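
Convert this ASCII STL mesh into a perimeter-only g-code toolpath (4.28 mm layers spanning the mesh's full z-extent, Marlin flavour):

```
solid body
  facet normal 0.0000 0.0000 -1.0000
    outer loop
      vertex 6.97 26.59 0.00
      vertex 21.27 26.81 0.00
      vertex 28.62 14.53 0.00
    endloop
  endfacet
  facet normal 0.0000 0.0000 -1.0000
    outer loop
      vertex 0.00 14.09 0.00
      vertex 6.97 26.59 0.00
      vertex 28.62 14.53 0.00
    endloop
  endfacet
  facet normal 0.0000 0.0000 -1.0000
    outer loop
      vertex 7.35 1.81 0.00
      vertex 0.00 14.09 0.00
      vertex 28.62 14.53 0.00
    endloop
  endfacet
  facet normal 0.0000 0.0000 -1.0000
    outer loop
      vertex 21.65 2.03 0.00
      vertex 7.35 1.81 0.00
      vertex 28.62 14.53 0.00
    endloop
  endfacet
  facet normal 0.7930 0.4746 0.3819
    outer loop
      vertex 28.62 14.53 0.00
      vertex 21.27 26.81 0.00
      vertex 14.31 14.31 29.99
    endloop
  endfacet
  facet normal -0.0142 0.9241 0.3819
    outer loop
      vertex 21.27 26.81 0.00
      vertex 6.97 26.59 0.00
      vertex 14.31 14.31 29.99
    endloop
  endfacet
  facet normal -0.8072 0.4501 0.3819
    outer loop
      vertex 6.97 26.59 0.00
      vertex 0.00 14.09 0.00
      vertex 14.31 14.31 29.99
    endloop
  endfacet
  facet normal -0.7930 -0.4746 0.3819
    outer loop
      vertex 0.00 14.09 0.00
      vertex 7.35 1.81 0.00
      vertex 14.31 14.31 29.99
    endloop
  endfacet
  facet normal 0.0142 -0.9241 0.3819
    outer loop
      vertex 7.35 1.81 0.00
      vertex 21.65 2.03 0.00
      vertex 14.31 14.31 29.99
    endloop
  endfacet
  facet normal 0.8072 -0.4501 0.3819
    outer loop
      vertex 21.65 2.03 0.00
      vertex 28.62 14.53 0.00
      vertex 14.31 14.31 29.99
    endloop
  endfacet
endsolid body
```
; perimeter-only toolpath
G21 ; units = mm
G90 ; absolute positioning
G28 ; home
; layer 1
G0 Z4.28
G0 X26.58 Y14.50
G1 X20.28 Y25.02
G1 X8.02 Y24.84
G1 X2.04 Y14.12
G1 X8.34 Y3.60
G1 X20.60 Y3.78
G1 X26.58 Y14.50
; layer 2
G0 Z8.57
G0 X24.53 Y14.47
G1 X19.28 Y23.24
G1 X9.07 Y23.08
G1 X4.09 Y14.15
G1 X9.34 Y5.38
G1 X19.55 Y5.54
G1 X24.53 Y14.47
; layer 3
G0 Z12.85
G0 X22.49 Y14.44
G1 X18.29 Y21.45
G1 X10.12 Y21.33
G1 X6.13 Y14.18
G1 X10.33 Y7.17
G1 X18.50 Y7.29
G1 X22.49 Y14.44
; layer 4
G0 Z17.14
G0 X20.44 Y14.40
G1 X17.29 Y19.67
G1 X11.16 Y19.57
G1 X8.18 Y14.22
G1 X11.33 Y8.95
G1 X17.46 Y9.05
G1 X20.44 Y14.40
; layer 5
G0 Z21.42
G0 X18.40 Y14.37
G1 X16.30 Y17.88
G1 X12.21 Y17.82
G1 X10.22 Y14.25
G1 X12.32 Y10.74
G1 X16.41 Y10.80
G1 X18.40 Y14.37
; layer 6
G0 Z25.71
G0 X16.35 Y14.34
G1 X15.30 Y16.10
G1 X13.26 Y16.06
G1 X12.27 Y14.28
G1 X13.32 Y12.52
G1 X15.36 Y12.56
G1 X16.35 Y14.34
M2 ; end

The solid is a regular 6-sided pyramid, base circumscribed radius ≈ 14.3 mm, apex at z ≈ 30 mm. Slicing at Δz = 4.28 mm — 7 equal slices spanning the solid's height, so layer i sits at z = i·h/7 — gives 6 non-empty perimeters. Each is a 6-segment closed polygon; G0 lifts to the layer z and rapids to the start vertex, then G1 traces the edges. The cross-section shrinks linearly with z (the slice at the apex is degenerate and omitted).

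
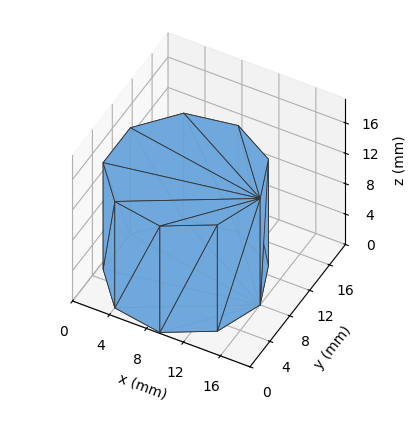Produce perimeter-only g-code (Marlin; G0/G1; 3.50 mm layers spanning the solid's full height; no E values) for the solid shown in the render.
Reading the render: the shape is a regular 9-sided prism (a cylinder approximated with 9 flat sides), circumscribed radius ≈ 8 mm, height ≈ 14 mm (dimensions read to the nearest mm from the axis ticks). For the g-code, the solid's height is divided into equal slices at the stated Δz and each level perimeter traced with G1 moves after a G0 lift.

; perimeter-only toolpath
G21 ; units = mm
G90 ; absolute positioning
G28 ; home
; layer 1
G0 Z3.50
G0 X16.00 Y8.00
G1 X14.13 Y13.14
G1 X9.39 Y15.88
G1 X4.00 Y14.93
G1 X0.48 Y10.74
G1 X0.48 Y5.26
G1 X4.00 Y1.07
G1 X9.39 Y0.12
G1 X14.13 Y2.86
G1 X16.00 Y8.00
; layer 2
G0 Z7.00
G0 X16.00 Y8.00
G1 X14.13 Y13.14
G1 X9.39 Y15.88
G1 X4.00 Y14.93
G1 X0.48 Y10.74
G1 X0.48 Y5.26
G1 X4.00 Y1.07
G1 X9.39 Y0.12
G1 X14.13 Y2.86
G1 X16.00 Y8.00
; layer 3
G0 Z10.50
G0 X16.00 Y8.00
G1 X14.13 Y13.14
G1 X9.39 Y15.88
G1 X4.00 Y14.93
G1 X0.48 Y10.74
G1 X0.48 Y5.26
G1 X4.00 Y1.07
G1 X9.39 Y0.12
G1 X14.13 Y2.86
G1 X16.00 Y8.00
; layer 4
G0 Z14.00
G0 X16.00 Y8.00
G1 X14.13 Y13.14
G1 X9.39 Y15.88
G1 X4.00 Y14.93
G1 X0.48 Y10.74
G1 X0.48 Y5.26
G1 X4.00 Y1.07
G1 X9.39 Y0.12
G1 X14.13 Y2.86
G1 X16.00 Y8.00
M2 ; end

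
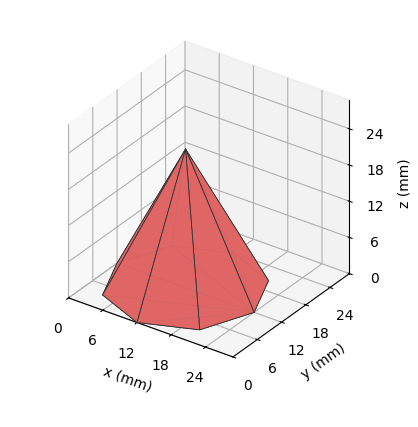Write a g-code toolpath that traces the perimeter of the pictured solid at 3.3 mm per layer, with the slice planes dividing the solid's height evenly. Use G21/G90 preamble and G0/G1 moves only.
Reading the render: the shape is a regular 8-sided pyramid, base circumscribed radius ≈ 12 mm, apex at z ≈ 23 mm (dimensions read to the nearest mm from the axis ticks). For the g-code, the solid's height is divided into equal slices at the stated Δz and each level perimeter traced with G1 moves after a G0 lift.

; perimeter-only toolpath
G21 ; units = mm
G90 ; absolute positioning
G28 ; home
; layer 1
G0 Z3.3
G0 X22.3 Y12.0
G1 X19.3 Y19.3
G1 X12.0 Y22.3
G1 X4.7 Y19.3
G1 X1.7 Y12.0
G1 X4.7 Y4.7
G1 X12.0 Y1.7
G1 X19.3 Y4.7
G1 X22.3 Y12.0
; layer 2
G0 Z6.6
G0 X20.6 Y12.0
G1 X18.1 Y18.1
G1 X12.0 Y20.6
G1 X5.9 Y18.1
G1 X3.4 Y12.0
G1 X5.9 Y5.9
G1 X12.0 Y3.4
G1 X18.1 Y5.9
G1 X20.6 Y12.0
; layer 3
G0 Z9.9
G0 X18.9 Y12.0
G1 X16.9 Y16.9
G1 X12.0 Y18.9
G1 X7.1 Y16.9
G1 X5.1 Y12.0
G1 X7.1 Y7.1
G1 X12.0 Y5.1
G1 X16.9 Y7.1
G1 X18.9 Y12.0
; layer 4
G0 Z13.1
G0 X17.1 Y12.0
G1 X15.6 Y15.6
G1 X12.0 Y17.1
G1 X8.4 Y15.6
G1 X6.9 Y12.0
G1 X8.4 Y8.4
G1 X12.0 Y6.9
G1 X15.6 Y8.4
G1 X17.1 Y12.0
; layer 5
G0 Z16.4
G0 X15.4 Y12.0
G1 X14.4 Y14.4
G1 X12.0 Y15.4
G1 X9.6 Y14.4
G1 X8.6 Y12.0
G1 X9.6 Y9.6
G1 X12.0 Y8.6
G1 X14.4 Y9.6
G1 X15.4 Y12.0
; layer 6
G0 Z19.7
G0 X13.7 Y12.0
G1 X13.2 Y13.2
G1 X12.0 Y13.7
G1 X10.8 Y13.2
G1 X10.3 Y12.0
G1 X10.8 Y10.8
G1 X12.0 Y10.3
G1 X13.2 Y10.8
G1 X13.7 Y12.0
M2 ; end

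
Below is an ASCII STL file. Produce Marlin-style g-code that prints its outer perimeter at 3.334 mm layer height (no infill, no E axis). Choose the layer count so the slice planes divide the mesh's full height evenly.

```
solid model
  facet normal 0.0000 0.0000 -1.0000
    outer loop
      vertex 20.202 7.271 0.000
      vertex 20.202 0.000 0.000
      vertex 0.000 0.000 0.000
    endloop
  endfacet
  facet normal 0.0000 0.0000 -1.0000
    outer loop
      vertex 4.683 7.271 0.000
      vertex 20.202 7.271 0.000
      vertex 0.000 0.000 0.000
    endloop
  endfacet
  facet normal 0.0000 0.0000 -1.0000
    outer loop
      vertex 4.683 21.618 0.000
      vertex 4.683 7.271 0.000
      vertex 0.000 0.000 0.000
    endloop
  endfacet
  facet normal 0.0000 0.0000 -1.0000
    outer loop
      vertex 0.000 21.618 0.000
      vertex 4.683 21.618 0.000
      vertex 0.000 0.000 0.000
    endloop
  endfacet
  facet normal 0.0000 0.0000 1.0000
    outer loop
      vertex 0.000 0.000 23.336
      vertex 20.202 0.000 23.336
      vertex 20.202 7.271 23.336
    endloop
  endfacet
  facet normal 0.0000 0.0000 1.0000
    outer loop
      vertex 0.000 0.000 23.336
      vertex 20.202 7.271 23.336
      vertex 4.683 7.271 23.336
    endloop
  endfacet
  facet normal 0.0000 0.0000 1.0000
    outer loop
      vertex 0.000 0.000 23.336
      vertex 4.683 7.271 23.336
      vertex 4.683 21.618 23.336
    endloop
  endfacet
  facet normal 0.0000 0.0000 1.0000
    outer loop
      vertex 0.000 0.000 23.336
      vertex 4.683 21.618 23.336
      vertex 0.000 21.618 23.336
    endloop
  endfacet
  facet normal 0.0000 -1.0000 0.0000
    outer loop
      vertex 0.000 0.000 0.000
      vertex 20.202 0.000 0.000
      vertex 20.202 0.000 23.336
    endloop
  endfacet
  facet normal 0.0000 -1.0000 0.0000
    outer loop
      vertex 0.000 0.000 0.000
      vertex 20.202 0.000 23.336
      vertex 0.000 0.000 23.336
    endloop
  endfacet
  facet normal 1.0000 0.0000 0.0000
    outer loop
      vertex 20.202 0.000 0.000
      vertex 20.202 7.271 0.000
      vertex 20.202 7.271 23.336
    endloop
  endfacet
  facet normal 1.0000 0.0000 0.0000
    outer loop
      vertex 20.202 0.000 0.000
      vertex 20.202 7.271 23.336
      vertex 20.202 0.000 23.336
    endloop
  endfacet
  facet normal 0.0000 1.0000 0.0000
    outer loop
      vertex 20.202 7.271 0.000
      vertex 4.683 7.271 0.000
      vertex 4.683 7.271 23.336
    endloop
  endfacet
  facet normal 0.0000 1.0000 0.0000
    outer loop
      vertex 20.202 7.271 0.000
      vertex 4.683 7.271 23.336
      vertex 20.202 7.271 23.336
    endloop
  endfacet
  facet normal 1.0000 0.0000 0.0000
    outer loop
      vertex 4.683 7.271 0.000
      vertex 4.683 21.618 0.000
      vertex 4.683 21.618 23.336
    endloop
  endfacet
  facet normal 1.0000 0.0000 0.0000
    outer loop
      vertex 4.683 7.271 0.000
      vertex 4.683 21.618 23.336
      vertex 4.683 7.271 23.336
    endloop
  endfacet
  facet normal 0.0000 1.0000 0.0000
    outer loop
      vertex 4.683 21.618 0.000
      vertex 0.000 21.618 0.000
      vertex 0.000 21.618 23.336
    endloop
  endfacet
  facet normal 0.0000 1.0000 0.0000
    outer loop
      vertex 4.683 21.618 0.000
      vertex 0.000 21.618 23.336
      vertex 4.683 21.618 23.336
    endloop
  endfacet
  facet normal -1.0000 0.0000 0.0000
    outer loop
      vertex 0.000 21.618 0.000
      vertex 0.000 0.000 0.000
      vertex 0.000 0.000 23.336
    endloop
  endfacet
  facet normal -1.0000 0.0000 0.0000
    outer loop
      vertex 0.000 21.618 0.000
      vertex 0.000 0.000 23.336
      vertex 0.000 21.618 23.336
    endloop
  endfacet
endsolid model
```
; perimeter-only toolpath
G21 ; units = mm
G90 ; absolute positioning
G28 ; home
; layer 1
G0 Z3.334
G0 X0.000 Y0.000
G1 X20.202 Y0.000
G1 X20.202 Y7.271
G1 X4.683 Y7.271
G1 X4.683 Y21.618
G1 X0.000 Y21.618
G1 X0.000 Y0.000
; layer 2
G0 Z6.667
G0 X0.000 Y0.000
G1 X20.202 Y0.000
G1 X20.202 Y7.271
G1 X4.683 Y7.271
G1 X4.683 Y21.618
G1 X0.000 Y21.618
G1 X0.000 Y0.000
; layer 3
G0 Z10.001
G0 X0.000 Y0.000
G1 X20.202 Y0.000
G1 X20.202 Y7.271
G1 X4.683 Y7.271
G1 X4.683 Y21.618
G1 X0.000 Y21.618
G1 X0.000 Y0.000
; layer 4
G0 Z13.335
G0 X0.000 Y0.000
G1 X20.202 Y0.000
G1 X20.202 Y7.271
G1 X4.683 Y7.271
G1 X4.683 Y21.618
G1 X0.000 Y21.618
G1 X0.000 Y0.000
; layer 5
G0 Z16.669
G0 X0.000 Y0.000
G1 X20.202 Y0.000
G1 X20.202 Y7.271
G1 X4.683 Y7.271
G1 X4.683 Y21.618
G1 X0.000 Y21.618
G1 X0.000 Y0.000
; layer 6
G0 Z20.002
G0 X0.000 Y0.000
G1 X20.202 Y0.000
G1 X20.202 Y7.271
G1 X4.683 Y7.271
G1 X4.683 Y21.618
G1 X0.000 Y21.618
G1 X0.000 Y0.000
; layer 7
G0 Z23.336
G0 X0.000 Y0.000
G1 X20.202 Y0.000
G1 X20.202 Y7.271
G1 X4.683 Y7.271
G1 X4.683 Y21.618
G1 X0.000 Y21.618
G1 X0.000 Y0.000
M2 ; end

The solid is an L-shaped prism: outer 20.2 × 21.6 mm, arm thicknesses ≈ 7.27 mm (horizontal) and 4.68 mm (vertical), extruded 23.3 mm in z. Slicing at Δz = 3.334 mm — 7 equal slices spanning the solid's height, so layer i sits at z = i·h/7 — gives 7 non-empty perimeters. Each is a 6-segment closed polygon; G0 lifts to the layer z and rapids to the start vertex, then G1 traces the edges.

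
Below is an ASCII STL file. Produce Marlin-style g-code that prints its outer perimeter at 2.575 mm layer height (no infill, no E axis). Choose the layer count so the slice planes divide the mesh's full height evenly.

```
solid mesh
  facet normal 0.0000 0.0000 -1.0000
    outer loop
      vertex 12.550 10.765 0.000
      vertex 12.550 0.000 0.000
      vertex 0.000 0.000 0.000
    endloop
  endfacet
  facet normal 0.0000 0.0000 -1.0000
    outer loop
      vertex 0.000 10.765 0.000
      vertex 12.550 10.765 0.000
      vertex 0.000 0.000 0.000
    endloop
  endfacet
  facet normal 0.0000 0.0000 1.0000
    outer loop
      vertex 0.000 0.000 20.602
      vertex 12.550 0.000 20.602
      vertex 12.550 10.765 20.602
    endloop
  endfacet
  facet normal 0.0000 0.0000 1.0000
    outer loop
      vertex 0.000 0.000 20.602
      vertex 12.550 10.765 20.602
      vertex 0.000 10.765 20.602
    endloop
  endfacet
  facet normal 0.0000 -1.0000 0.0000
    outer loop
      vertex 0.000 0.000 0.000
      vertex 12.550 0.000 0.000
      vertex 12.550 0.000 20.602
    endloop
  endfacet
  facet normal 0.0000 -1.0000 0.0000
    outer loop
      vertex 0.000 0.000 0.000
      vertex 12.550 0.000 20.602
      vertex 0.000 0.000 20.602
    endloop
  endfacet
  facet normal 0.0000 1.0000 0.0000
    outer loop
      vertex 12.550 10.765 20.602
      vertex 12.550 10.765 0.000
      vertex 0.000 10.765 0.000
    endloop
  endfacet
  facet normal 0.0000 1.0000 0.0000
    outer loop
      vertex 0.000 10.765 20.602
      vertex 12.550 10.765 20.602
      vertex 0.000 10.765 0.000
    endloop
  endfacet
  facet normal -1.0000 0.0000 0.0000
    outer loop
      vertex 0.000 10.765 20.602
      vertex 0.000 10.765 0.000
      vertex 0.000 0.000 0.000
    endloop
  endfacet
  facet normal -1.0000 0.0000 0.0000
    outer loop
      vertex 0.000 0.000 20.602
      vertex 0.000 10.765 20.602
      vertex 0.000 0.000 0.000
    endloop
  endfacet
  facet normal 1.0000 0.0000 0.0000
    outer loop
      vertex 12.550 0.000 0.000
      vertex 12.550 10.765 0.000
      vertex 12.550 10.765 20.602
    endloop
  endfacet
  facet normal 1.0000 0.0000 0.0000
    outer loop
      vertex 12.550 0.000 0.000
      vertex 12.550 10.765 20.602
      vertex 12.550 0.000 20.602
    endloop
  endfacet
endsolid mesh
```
; perimeter-only toolpath
G21 ; units = mm
G90 ; absolute positioning
G28 ; home
; layer 1
G0 Z2.575
G0 X0.000 Y0.000
G1 X12.550 Y0.000
G1 X12.550 Y10.765
G1 X0.000 Y10.765
G1 X0.000 Y0.000
; layer 2
G0 Z5.151
G0 X0.000 Y0.000
G1 X12.550 Y0.000
G1 X12.550 Y10.765
G1 X0.000 Y10.765
G1 X0.000 Y0.000
; layer 3
G0 Z7.726
G0 X0.000 Y0.000
G1 X12.550 Y0.000
G1 X12.550 Y10.765
G1 X0.000 Y10.765
G1 X0.000 Y0.000
; layer 4
G0 Z10.301
G0 X0.000 Y0.000
G1 X12.550 Y0.000
G1 X12.550 Y10.765
G1 X0.000 Y10.765
G1 X0.000 Y0.000
; layer 5
G0 Z12.876
G0 X0.000 Y0.000
G1 X12.550 Y0.000
G1 X12.550 Y10.765
G1 X0.000 Y10.765
G1 X0.000 Y0.000
; layer 6
G0 Z15.451
G0 X0.000 Y0.000
G1 X12.550 Y0.000
G1 X12.550 Y10.765
G1 X0.000 Y10.765
G1 X0.000 Y0.000
; layer 7
G0 Z18.027
G0 X0.000 Y0.000
G1 X12.550 Y0.000
G1 X12.550 Y10.765
G1 X0.000 Y10.765
G1 X0.000 Y0.000
; layer 8
G0 Z20.602
G0 X0.000 Y0.000
G1 X12.550 Y0.000
G1 X12.550 Y10.765
G1 X0.000 Y10.765
G1 X0.000 Y0.000
M2 ; end

The solid is a rectangular box, roughly 12.6 × 10.8 mm footprint and 20.6 mm tall. Slicing at Δz = 2.575 mm — 8 equal slices spanning the solid's height, so layer i sits at z = i·h/8 — gives 8 non-empty perimeters. Each is a 4-segment closed polygon; G0 lifts to the layer z and rapids to the start vertex, then G1 traces the edges.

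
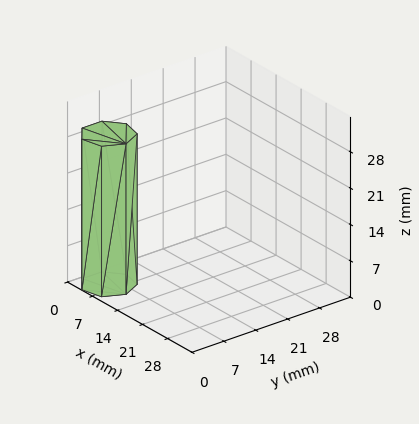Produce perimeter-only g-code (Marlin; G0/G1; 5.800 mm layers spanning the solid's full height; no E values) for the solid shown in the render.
Reading the render: the shape is a regular 7-sided prism (a cylinder approximated with 7 flat sides), circumscribed radius ≈ 5 mm, height ≈ 29 mm (dimensions read to the nearest mm from the axis ticks). For the g-code, the solid's height is divided into equal slices at the stated Δz and each level perimeter traced with G1 moves after a G0 lift.

; perimeter-only toolpath
G21 ; units = mm
G90 ; absolute positioning
G28 ; home
; layer 1
G0 Z5.800
G0 X10.000 Y5.000
G1 X8.117 Y8.909
G1 X3.887 Y9.875
G1 X0.495 Y7.169
G1 X0.495 Y2.831
G1 X3.887 Y0.125
G1 X8.117 Y1.091
G1 X10.000 Y5.000
; layer 2
G0 Z11.600
G0 X10.000 Y5.000
G1 X8.117 Y8.909
G1 X3.887 Y9.875
G1 X0.495 Y7.169
G1 X0.495 Y2.831
G1 X3.887 Y0.125
G1 X8.117 Y1.091
G1 X10.000 Y5.000
; layer 3
G0 Z17.400
G0 X10.000 Y5.000
G1 X8.117 Y8.909
G1 X3.887 Y9.875
G1 X0.495 Y7.169
G1 X0.495 Y2.831
G1 X3.887 Y0.125
G1 X8.117 Y1.091
G1 X10.000 Y5.000
; layer 4
G0 Z23.200
G0 X10.000 Y5.000
G1 X8.117 Y8.909
G1 X3.887 Y9.875
G1 X0.495 Y7.169
G1 X0.495 Y2.831
G1 X3.887 Y0.125
G1 X8.117 Y1.091
G1 X10.000 Y5.000
; layer 5
G0 Z29.000
G0 X10.000 Y5.000
G1 X8.117 Y8.909
G1 X3.887 Y9.875
G1 X0.495 Y7.169
G1 X0.495 Y2.831
G1 X3.887 Y0.125
G1 X8.117 Y1.091
G1 X10.000 Y5.000
M2 ; end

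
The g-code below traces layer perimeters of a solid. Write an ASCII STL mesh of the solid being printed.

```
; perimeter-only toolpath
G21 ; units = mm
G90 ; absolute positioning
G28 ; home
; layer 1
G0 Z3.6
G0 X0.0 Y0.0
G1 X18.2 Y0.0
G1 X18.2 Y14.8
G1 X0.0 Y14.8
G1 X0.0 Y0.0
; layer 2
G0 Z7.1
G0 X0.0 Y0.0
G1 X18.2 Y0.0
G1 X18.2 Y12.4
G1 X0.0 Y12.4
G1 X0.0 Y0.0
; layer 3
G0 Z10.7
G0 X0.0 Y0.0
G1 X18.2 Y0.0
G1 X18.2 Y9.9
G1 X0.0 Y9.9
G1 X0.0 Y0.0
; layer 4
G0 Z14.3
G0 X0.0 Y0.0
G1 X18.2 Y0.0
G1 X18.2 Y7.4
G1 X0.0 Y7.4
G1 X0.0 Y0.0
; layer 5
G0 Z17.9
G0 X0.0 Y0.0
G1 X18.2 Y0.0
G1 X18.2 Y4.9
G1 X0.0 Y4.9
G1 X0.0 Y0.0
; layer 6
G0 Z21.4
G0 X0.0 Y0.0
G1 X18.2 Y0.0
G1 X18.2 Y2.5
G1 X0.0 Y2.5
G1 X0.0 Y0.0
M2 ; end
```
solid part
  facet normal 0.0000 0.0000 -1.0000
    outer loop
      vertex 18.2 17.3 0.0
      vertex 18.2 0.0 0.0
      vertex 0.0 0.0 0.0
    endloop
  endfacet
  facet normal 0.0000 0.0000 -1.0000
    outer loop
      vertex 0.0 17.3 0.0
      vertex 18.2 17.3 0.0
      vertex 0.0 0.0 0.0
    endloop
  endfacet
  facet normal 0.0000 -1.0000 0.0000
    outer loop
      vertex 0.0 0.0 0.0
      vertex 18.2 0.0 0.0
      vertex 18.2 0.0 25.0
    endloop
  endfacet
  facet normal 0.0000 -1.0000 0.0000
    outer loop
      vertex 0.0 0.0 0.0
      vertex 18.2 0.0 25.0
      vertex 0.0 0.0 25.0
    endloop
  endfacet
  facet normal 0.0000 0.8223 0.5690
    outer loop
      vertex 0.0 0.0 25.0
      vertex 18.2 0.0 25.0
      vertex 18.2 17.3 0.0
    endloop
  endfacet
  facet normal 0.0000 0.8223 0.5690
    outer loop
      vertex 0.0 0.0 25.0
      vertex 18.2 17.3 0.0
      vertex 0.0 17.3 0.0
    endloop
  endfacet
  facet normal -1.0000 0.0000 0.0000
    outer loop
      vertex 0.0 0.0 25.0
      vertex 0.0 17.3 0.0
      vertex 0.0 0.0 0.0
    endloop
  endfacet
  facet normal 1.0000 0.0000 0.0000
    outer loop
      vertex 18.2 0.0 0.0
      vertex 18.2 17.3 0.0
      vertex 18.2 0.0 25.0
    endloop
  endfacet
endsolid part

The G0 Z moves step by Δz≈3.6 mm. The G1 loops shrink linearly with z, so the solid tapers from its base footprint up to z≈25. Closing with a flat bottom cap and the tapered top and triangulating gives 8 facets — a wedge (ramp): 18.2 × 17.3 mm base, rising to 25 mm along the y=0 edge and sloping linearly to z=0 at y=17.3.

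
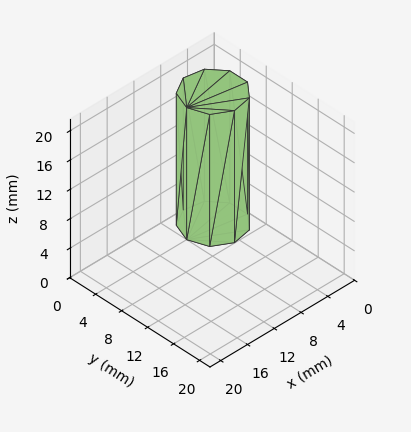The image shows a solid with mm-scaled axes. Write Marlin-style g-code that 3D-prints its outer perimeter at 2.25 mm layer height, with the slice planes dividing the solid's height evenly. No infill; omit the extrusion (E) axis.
Reading the render: the shape is a regular 9-sided prism (a cylinder approximated with 9 flat sides), circumscribed radius ≈ 4 mm, height ≈ 18 mm (dimensions read to the nearest mm from the axis ticks). For the g-code, the solid's height is divided into equal slices at the stated Δz and each level perimeter traced with G1 moves after a G0 lift.

; perimeter-only toolpath
G21 ; units = mm
G90 ; absolute positioning
G28 ; home
; layer 1
G0 Z2.25
G0 X8.00 Y4.00
G1 X7.06 Y6.57
G1 X4.69 Y7.94
G1 X2.00 Y7.46
G1 X0.24 Y5.37
G1 X0.24 Y2.63
G1 X2.00 Y0.54
G1 X4.69 Y0.06
G1 X7.06 Y1.43
G1 X8.00 Y4.00
; layer 2
G0 Z4.50
G0 X8.00 Y4.00
G1 X7.06 Y6.57
G1 X4.69 Y7.94
G1 X2.00 Y7.46
G1 X0.24 Y5.37
G1 X0.24 Y2.63
G1 X2.00 Y0.54
G1 X4.69 Y0.06
G1 X7.06 Y1.43
G1 X8.00 Y4.00
; layer 3
G0 Z6.75
G0 X8.00 Y4.00
G1 X7.06 Y6.57
G1 X4.69 Y7.94
G1 X2.00 Y7.46
G1 X0.24 Y5.37
G1 X0.24 Y2.63
G1 X2.00 Y0.54
G1 X4.69 Y0.06
G1 X7.06 Y1.43
G1 X8.00 Y4.00
; layer 4
G0 Z9.00
G0 X8.00 Y4.00
G1 X7.06 Y6.57
G1 X4.69 Y7.94
G1 X2.00 Y7.46
G1 X0.24 Y5.37
G1 X0.24 Y2.63
G1 X2.00 Y0.54
G1 X4.69 Y0.06
G1 X7.06 Y1.43
G1 X8.00 Y4.00
; layer 5
G0 Z11.25
G0 X8.00 Y4.00
G1 X7.06 Y6.57
G1 X4.69 Y7.94
G1 X2.00 Y7.46
G1 X0.24 Y5.37
G1 X0.24 Y2.63
G1 X2.00 Y0.54
G1 X4.69 Y0.06
G1 X7.06 Y1.43
G1 X8.00 Y4.00
; layer 6
G0 Z13.50
G0 X8.00 Y4.00
G1 X7.06 Y6.57
G1 X4.69 Y7.94
G1 X2.00 Y7.46
G1 X0.24 Y5.37
G1 X0.24 Y2.63
G1 X2.00 Y0.54
G1 X4.69 Y0.06
G1 X7.06 Y1.43
G1 X8.00 Y4.00
; layer 7
G0 Z15.75
G0 X8.00 Y4.00
G1 X7.06 Y6.57
G1 X4.69 Y7.94
G1 X2.00 Y7.46
G1 X0.24 Y5.37
G1 X0.24 Y2.63
G1 X2.00 Y0.54
G1 X4.69 Y0.06
G1 X7.06 Y1.43
G1 X8.00 Y4.00
; layer 8
G0 Z18.00
G0 X8.00 Y4.00
G1 X7.06 Y6.57
G1 X4.69 Y7.94
G1 X2.00 Y7.46
G1 X0.24 Y5.37
G1 X0.24 Y2.63
G1 X2.00 Y0.54
G1 X4.69 Y0.06
G1 X7.06 Y1.43
G1 X8.00 Y4.00
M2 ; end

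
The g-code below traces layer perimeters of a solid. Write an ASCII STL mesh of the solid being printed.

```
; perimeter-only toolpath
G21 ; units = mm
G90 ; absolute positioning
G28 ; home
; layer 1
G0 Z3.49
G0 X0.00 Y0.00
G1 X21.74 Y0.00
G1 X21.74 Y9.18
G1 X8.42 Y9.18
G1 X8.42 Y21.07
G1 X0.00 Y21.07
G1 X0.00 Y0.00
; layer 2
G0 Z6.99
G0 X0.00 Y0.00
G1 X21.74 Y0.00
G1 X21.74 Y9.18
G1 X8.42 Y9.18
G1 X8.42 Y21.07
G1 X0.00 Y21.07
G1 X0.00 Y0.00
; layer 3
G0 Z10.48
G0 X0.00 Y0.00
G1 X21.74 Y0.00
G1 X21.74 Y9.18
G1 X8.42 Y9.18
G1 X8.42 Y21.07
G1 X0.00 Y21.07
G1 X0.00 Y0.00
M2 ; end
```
solid part
  facet normal 0.0000 0.0000 -1.0000
    outer loop
      vertex 21.74 9.18 0.00
      vertex 21.74 0.00 0.00
      vertex 0.00 0.00 0.00
    endloop
  endfacet
  facet normal 0.0000 0.0000 -1.0000
    outer loop
      vertex 8.42 9.18 0.00
      vertex 21.74 9.18 0.00
      vertex 0.00 0.00 0.00
    endloop
  endfacet
  facet normal 0.0000 0.0000 -1.0000
    outer loop
      vertex 8.42 21.07 0.00
      vertex 8.42 9.18 0.00
      vertex 0.00 0.00 0.00
    endloop
  endfacet
  facet normal 0.0000 0.0000 -1.0000
    outer loop
      vertex 0.00 21.07 0.00
      vertex 8.42 21.07 0.00
      vertex 0.00 0.00 0.00
    endloop
  endfacet
  facet normal 0.0000 0.0000 1.0000
    outer loop
      vertex 0.00 0.00 10.48
      vertex 21.74 0.00 10.48
      vertex 21.74 9.18 10.48
    endloop
  endfacet
  facet normal 0.0000 0.0000 1.0000
    outer loop
      vertex 0.00 0.00 10.48
      vertex 21.74 9.18 10.48
      vertex 8.42 9.18 10.48
    endloop
  endfacet
  facet normal 0.0000 0.0000 1.0000
    outer loop
      vertex 0.00 0.00 10.48
      vertex 8.42 9.18 10.48
      vertex 8.42 21.07 10.48
    endloop
  endfacet
  facet normal 0.0000 0.0000 1.0000
    outer loop
      vertex 0.00 0.00 10.48
      vertex 8.42 21.07 10.48
      vertex 0.00 21.07 10.48
    endloop
  endfacet
  facet normal 0.0000 -1.0000 0.0000
    outer loop
      vertex 0.00 0.00 0.00
      vertex 21.74 0.00 0.00
      vertex 21.74 0.00 10.48
    endloop
  endfacet
  facet normal 0.0000 -1.0000 0.0000
    outer loop
      vertex 0.00 0.00 0.00
      vertex 21.74 0.00 10.48
      vertex 0.00 0.00 10.48
    endloop
  endfacet
  facet normal 1.0000 0.0000 0.0000
    outer loop
      vertex 21.74 0.00 0.00
      vertex 21.74 9.18 0.00
      vertex 21.74 9.18 10.48
    endloop
  endfacet
  facet normal 1.0000 0.0000 0.0000
    outer loop
      vertex 21.74 0.00 0.00
      vertex 21.74 9.18 10.48
      vertex 21.74 0.00 10.48
    endloop
  endfacet
  facet normal 0.0000 1.0000 0.0000
    outer loop
      vertex 21.74 9.18 0.00
      vertex 8.42 9.18 0.00
      vertex 8.42 9.18 10.48
    endloop
  endfacet
  facet normal 0.0000 1.0000 0.0000
    outer loop
      vertex 21.74 9.18 0.00
      vertex 8.42 9.18 10.48
      vertex 21.74 9.18 10.48
    endloop
  endfacet
  facet normal 1.0000 0.0000 0.0000
    outer loop
      vertex 8.42 9.18 0.00
      vertex 8.42 21.07 0.00
      vertex 8.42 21.07 10.48
    endloop
  endfacet
  facet normal 1.0000 0.0000 0.0000
    outer loop
      vertex 8.42 9.18 0.00
      vertex 8.42 21.07 10.48
      vertex 8.42 9.18 10.48
    endloop
  endfacet
  facet normal 0.0000 1.0000 0.0000
    outer loop
      vertex 8.42 21.07 0.00
      vertex 0.00 21.07 0.00
      vertex 0.00 21.07 10.48
    endloop
  endfacet
  facet normal 0.0000 1.0000 0.0000
    outer loop
      vertex 8.42 21.07 0.00
      vertex 0.00 21.07 10.48
      vertex 8.42 21.07 10.48
    endloop
  endfacet
  facet normal -1.0000 0.0000 0.0000
    outer loop
      vertex 0.00 21.07 0.00
      vertex 0.00 0.00 0.00
      vertex 0.00 0.00 10.48
    endloop
  endfacet
  facet normal -1.0000 0.0000 0.0000
    outer loop
      vertex 0.00 21.07 0.00
      vertex 0.00 0.00 10.48
      vertex 0.00 21.07 10.48
    endloop
  endfacet
endsolid part

The G0 Z moves step by Δz≈3.49 mm. Every layer's G1 loop is the same polygon, so the solid is a straight extrusion of it from z=0 to z≈10.5. Closing with flat bottom and top caps and triangulating gives 20 facets — an L-shaped prism: outer 21.7 × 21.1 mm, arm thicknesses ≈ 9.18 mm (horizontal) and 8.42 mm (vertical), extruded 10.5 mm in z.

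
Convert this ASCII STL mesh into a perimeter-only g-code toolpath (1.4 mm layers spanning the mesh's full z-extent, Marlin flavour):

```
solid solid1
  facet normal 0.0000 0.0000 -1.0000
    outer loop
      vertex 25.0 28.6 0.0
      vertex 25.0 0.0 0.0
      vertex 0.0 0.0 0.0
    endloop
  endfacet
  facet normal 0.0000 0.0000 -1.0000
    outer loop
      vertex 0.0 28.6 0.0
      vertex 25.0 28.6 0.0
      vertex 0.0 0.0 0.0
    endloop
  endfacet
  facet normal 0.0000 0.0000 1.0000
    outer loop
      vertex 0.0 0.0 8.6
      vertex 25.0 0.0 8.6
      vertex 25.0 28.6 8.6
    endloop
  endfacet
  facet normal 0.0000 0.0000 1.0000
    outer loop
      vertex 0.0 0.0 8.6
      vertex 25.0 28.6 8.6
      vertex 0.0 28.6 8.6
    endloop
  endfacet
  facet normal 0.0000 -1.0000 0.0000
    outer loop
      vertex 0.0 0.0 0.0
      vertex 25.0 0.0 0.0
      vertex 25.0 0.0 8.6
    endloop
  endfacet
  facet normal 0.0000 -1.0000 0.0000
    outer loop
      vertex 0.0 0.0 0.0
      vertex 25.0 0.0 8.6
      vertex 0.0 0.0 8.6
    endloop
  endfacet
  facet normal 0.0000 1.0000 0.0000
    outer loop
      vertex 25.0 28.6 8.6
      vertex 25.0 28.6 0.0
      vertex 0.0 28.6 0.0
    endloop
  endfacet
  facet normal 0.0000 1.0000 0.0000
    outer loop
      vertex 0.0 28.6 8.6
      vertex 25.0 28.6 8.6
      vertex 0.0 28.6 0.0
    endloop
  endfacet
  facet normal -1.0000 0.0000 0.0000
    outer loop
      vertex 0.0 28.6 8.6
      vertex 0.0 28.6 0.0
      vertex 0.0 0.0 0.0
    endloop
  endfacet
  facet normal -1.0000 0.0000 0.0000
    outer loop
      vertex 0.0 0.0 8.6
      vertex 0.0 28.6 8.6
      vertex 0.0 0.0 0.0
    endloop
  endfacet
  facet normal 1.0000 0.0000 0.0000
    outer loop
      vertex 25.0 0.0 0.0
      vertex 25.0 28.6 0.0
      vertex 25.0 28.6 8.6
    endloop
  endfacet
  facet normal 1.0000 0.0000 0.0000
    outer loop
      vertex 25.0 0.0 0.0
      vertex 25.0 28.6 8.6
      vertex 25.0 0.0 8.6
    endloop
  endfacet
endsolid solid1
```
; perimeter-only toolpath
G21 ; units = mm
G90 ; absolute positioning
G28 ; home
; layer 1
G0 Z1.4
G0 X0.0 Y0.0
G1 X25.0 Y0.0
G1 X25.0 Y28.6
G1 X0.0 Y28.6
G1 X0.0 Y0.0
; layer 2
G0 Z2.9
G0 X0.0 Y0.0
G1 X25.0 Y0.0
G1 X25.0 Y28.6
G1 X0.0 Y28.6
G1 X0.0 Y0.0
; layer 3
G0 Z4.3
G0 X0.0 Y0.0
G1 X25.0 Y0.0
G1 X25.0 Y28.6
G1 X0.0 Y28.6
G1 X0.0 Y0.0
; layer 4
G0 Z5.7
G0 X0.0 Y0.0
G1 X25.0 Y0.0
G1 X25.0 Y28.6
G1 X0.0 Y28.6
G1 X0.0 Y0.0
; layer 5
G0 Z7.2
G0 X0.0 Y0.0
G1 X25.0 Y0.0
G1 X25.0 Y28.6
G1 X0.0 Y28.6
G1 X0.0 Y0.0
; layer 6
G0 Z8.6
G0 X0.0 Y0.0
G1 X25.0 Y0.0
G1 X25.0 Y28.6
G1 X0.0 Y28.6
G1 X0.0 Y0.0
M2 ; end

The solid is a rectangular box, roughly 25 × 28.6 mm footprint and 8.6 mm tall. Slicing at Δz = 1.4 mm — 6 equal slices spanning the solid's height, so layer i sits at z = i·h/6 — gives 6 non-empty perimeters. Each is a 4-segment closed polygon; G0 lifts to the layer z and rapids to the start vertex, then G1 traces the edges.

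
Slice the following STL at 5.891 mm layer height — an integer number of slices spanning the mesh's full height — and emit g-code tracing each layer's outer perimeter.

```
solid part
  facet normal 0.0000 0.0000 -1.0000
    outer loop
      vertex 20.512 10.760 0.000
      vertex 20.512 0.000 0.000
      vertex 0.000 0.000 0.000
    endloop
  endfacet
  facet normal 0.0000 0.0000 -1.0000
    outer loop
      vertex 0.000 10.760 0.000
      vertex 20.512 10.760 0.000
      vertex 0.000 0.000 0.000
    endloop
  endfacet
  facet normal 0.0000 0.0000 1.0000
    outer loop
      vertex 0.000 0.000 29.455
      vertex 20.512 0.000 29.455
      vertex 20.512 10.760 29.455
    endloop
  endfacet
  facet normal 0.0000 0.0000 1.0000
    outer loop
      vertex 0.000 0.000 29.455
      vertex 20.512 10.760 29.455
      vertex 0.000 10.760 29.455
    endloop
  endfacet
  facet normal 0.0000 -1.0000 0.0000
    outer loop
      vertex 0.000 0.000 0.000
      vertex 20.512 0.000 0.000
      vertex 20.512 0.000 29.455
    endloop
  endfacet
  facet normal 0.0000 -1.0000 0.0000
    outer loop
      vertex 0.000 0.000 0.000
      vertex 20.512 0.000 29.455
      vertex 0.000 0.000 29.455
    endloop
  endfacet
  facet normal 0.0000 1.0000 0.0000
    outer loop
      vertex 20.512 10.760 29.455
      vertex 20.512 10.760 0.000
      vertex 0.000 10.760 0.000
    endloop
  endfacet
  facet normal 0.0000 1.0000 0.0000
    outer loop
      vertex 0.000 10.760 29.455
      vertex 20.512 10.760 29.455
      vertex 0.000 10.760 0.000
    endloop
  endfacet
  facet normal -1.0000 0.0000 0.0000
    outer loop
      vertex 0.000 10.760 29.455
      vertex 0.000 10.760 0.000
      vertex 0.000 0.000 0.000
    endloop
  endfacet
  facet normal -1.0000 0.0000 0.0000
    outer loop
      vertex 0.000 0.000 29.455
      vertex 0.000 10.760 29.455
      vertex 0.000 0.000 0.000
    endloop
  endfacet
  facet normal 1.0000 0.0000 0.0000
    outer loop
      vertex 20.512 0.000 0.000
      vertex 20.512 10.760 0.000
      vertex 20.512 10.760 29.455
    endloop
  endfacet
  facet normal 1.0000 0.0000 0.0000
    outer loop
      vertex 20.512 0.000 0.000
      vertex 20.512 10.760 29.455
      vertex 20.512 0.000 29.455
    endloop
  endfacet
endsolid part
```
; perimeter-only toolpath
G21 ; units = mm
G90 ; absolute positioning
G28 ; home
; layer 1
G0 Z5.891
G0 X0.000 Y0.000
G1 X20.512 Y0.000
G1 X20.512 Y10.760
G1 X0.000 Y10.760
G1 X0.000 Y0.000
; layer 2
G0 Z11.782
G0 X0.000 Y0.000
G1 X20.512 Y0.000
G1 X20.512 Y10.760
G1 X0.000 Y10.760
G1 X0.000 Y0.000
; layer 3
G0 Z17.673
G0 X0.000 Y0.000
G1 X20.512 Y0.000
G1 X20.512 Y10.760
G1 X0.000 Y10.760
G1 X0.000 Y0.000
; layer 4
G0 Z23.564
G0 X0.000 Y0.000
G1 X20.512 Y0.000
G1 X20.512 Y10.760
G1 X0.000 Y10.760
G1 X0.000 Y0.000
; layer 5
G0 Z29.455
G0 X0.000 Y0.000
G1 X20.512 Y0.000
G1 X20.512 Y10.760
G1 X0.000 Y10.760
G1 X0.000 Y0.000
M2 ; end

The solid is a rectangular box, roughly 20.5 × 10.8 mm footprint and 29.5 mm tall. Slicing at Δz = 5.891 mm — 5 equal slices spanning the solid's height, so layer i sits at z = i·h/5 — gives 5 non-empty perimeters. Each is a 4-segment closed polygon; G0 lifts to the layer z and rapids to the start vertex, then G1 traces the edges.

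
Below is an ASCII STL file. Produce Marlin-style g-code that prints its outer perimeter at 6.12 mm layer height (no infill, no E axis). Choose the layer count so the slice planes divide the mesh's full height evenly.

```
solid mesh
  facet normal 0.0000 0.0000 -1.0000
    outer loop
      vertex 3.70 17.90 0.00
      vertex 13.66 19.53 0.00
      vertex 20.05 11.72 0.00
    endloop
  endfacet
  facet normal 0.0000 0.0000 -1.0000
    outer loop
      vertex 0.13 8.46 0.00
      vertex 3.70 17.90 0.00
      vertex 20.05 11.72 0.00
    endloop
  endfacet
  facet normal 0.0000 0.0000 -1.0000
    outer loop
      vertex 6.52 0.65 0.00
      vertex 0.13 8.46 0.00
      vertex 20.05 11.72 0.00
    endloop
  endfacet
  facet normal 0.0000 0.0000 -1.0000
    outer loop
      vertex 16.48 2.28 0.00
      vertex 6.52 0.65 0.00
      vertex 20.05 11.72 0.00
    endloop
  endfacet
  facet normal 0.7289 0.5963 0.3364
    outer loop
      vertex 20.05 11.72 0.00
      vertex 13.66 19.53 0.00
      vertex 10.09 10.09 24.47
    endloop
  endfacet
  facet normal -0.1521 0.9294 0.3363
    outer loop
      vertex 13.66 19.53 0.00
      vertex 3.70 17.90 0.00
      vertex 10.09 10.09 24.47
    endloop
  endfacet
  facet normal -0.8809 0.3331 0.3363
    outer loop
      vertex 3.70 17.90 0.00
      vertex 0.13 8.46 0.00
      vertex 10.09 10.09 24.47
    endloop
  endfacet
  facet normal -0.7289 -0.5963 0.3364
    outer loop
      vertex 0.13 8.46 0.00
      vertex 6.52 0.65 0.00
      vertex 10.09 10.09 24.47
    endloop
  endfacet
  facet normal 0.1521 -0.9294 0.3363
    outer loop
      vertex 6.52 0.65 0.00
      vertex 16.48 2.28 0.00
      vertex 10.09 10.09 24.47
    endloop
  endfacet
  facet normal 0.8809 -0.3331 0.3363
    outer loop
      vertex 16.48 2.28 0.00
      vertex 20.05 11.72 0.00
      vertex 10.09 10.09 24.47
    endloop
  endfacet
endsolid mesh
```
; perimeter-only toolpath
G21 ; units = mm
G90 ; absolute positioning
G28 ; home
; layer 1
G0 Z6.12
G0 X17.56 Y11.31
G1 X12.77 Y17.17
G1 X5.30 Y15.95
G1 X2.62 Y8.87
G1 X7.41 Y3.01
G1 X14.88 Y4.23
G1 X17.56 Y11.31
; layer 2
G0 Z12.23
G0 X15.07 Y10.91
G1 X11.88 Y14.81
G1 X6.89 Y13.99
G1 X5.11 Y9.28
G1 X8.30 Y5.37
G1 X13.29 Y6.18
G1 X15.07 Y10.91
; layer 3
G0 Z18.35
G0 X12.58 Y10.50
G1 X10.98 Y12.45
G1 X8.49 Y12.04
G1 X7.60 Y9.68
G1 X9.20 Y7.73
G1 X11.69 Y8.14
G1 X12.58 Y10.50
M2 ; end

The solid is a regular 6-sided pyramid, base circumscribed radius ≈ 10.1 mm, apex at z ≈ 24.5 mm. Slicing at Δz = 6.12 mm — 4 equal slices spanning the solid's height, so layer i sits at z = i·h/4 — gives 3 non-empty perimeters. Each is a 6-segment closed polygon; G0 lifts to the layer z and rapids to the start vertex, then G1 traces the edges. The cross-section shrinks linearly with z (the slice at the apex is degenerate and omitted).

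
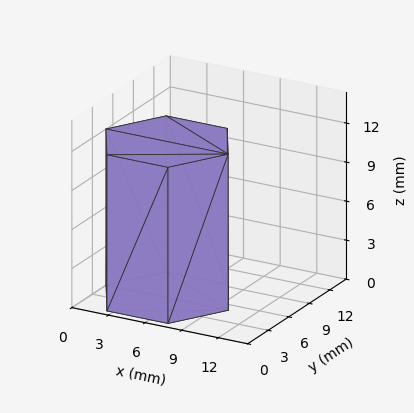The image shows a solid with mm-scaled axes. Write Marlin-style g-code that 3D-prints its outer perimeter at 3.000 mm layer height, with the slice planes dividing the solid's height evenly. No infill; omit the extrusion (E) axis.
Reading the render: the shape is a regular 6-sided prism (a cylinder approximated with 6 flat sides), circumscribed radius ≈ 5 mm, height ≈ 12 mm (dimensions read to the nearest mm from the axis ticks). For the g-code, the solid's height is divided into equal slices at the stated Δz and each level perimeter traced with G1 moves after a G0 lift.

; perimeter-only toolpath
G21 ; units = mm
G90 ; absolute positioning
G28 ; home
; layer 1
G0 Z3.000
G0 X10.000 Y5.000
G1 X7.500 Y9.330
G1 X2.500 Y9.330
G1 X0.000 Y5.000
G1 X2.500 Y0.670
G1 X7.500 Y0.670
G1 X10.000 Y5.000
; layer 2
G0 Z6.000
G0 X10.000 Y5.000
G1 X7.500 Y9.330
G1 X2.500 Y9.330
G1 X0.000 Y5.000
G1 X2.500 Y0.670
G1 X7.500 Y0.670
G1 X10.000 Y5.000
; layer 3
G0 Z9.000
G0 X10.000 Y5.000
G1 X7.500 Y9.330
G1 X2.500 Y9.330
G1 X0.000 Y5.000
G1 X2.500 Y0.670
G1 X7.500 Y0.670
G1 X10.000 Y5.000
; layer 4
G0 Z12.000
G0 X10.000 Y5.000
G1 X7.500 Y9.330
G1 X2.500 Y9.330
G1 X0.000 Y5.000
G1 X2.500 Y0.670
G1 X7.500 Y0.670
G1 X10.000 Y5.000
M2 ; end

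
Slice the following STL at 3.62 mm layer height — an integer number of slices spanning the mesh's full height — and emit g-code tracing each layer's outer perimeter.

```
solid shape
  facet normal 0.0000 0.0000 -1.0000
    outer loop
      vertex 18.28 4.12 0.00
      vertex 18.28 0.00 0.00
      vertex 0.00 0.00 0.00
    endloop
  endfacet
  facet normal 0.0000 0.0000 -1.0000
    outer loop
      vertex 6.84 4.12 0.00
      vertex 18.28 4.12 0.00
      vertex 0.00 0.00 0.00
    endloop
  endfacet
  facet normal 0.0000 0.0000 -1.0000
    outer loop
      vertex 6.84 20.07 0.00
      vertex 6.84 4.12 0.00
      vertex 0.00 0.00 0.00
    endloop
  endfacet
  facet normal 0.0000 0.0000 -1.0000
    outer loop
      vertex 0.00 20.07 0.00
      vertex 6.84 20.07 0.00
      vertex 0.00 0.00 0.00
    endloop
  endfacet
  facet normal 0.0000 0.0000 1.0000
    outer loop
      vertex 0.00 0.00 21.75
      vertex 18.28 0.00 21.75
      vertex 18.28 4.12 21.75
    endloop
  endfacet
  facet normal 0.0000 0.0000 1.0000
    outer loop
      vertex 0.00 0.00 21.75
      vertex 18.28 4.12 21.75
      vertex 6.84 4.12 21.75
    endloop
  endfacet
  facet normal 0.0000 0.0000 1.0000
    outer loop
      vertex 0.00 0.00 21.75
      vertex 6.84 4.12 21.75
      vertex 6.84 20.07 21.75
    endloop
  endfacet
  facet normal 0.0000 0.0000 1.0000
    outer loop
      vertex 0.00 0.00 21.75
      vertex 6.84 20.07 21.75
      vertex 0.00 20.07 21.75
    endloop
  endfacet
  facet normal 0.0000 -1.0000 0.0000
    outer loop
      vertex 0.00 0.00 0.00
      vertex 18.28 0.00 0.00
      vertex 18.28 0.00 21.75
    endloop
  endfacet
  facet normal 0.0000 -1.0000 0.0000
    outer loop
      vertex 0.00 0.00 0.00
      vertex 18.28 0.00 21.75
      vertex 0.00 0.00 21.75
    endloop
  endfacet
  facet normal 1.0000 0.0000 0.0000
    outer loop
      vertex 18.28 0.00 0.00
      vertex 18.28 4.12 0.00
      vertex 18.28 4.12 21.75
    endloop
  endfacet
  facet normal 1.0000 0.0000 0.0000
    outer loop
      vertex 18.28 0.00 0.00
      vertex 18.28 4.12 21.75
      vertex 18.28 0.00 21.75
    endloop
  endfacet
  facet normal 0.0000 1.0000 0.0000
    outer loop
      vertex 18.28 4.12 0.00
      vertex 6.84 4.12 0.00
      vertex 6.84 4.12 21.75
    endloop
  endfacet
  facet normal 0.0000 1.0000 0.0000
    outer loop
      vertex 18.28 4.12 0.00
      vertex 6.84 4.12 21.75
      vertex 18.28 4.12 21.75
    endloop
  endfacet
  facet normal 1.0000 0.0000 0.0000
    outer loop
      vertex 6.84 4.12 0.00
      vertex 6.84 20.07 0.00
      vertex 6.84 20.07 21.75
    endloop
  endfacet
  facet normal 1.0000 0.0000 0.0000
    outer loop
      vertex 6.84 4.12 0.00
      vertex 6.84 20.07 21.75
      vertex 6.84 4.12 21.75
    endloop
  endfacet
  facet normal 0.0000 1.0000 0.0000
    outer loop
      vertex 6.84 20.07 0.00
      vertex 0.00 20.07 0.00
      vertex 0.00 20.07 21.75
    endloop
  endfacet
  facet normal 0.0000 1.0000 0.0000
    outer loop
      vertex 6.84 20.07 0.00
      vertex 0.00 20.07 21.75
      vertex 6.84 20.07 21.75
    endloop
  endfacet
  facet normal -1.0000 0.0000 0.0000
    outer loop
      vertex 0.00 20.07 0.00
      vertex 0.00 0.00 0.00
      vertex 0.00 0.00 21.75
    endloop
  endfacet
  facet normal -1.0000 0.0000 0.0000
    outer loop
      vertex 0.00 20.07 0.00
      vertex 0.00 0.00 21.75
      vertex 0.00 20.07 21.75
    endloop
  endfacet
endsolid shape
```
; perimeter-only toolpath
G21 ; units = mm
G90 ; absolute positioning
G28 ; home
; layer 1
G0 Z3.62
G0 X0.00 Y0.00
G1 X18.28 Y0.00
G1 X18.28 Y4.12
G1 X6.84 Y4.12
G1 X6.84 Y20.07
G1 X0.00 Y20.07
G1 X0.00 Y0.00
; layer 2
G0 Z7.25
G0 X0.00 Y0.00
G1 X18.28 Y0.00
G1 X18.28 Y4.12
G1 X6.84 Y4.12
G1 X6.84 Y20.07
G1 X0.00 Y20.07
G1 X0.00 Y0.00
; layer 3
G0 Z10.88
G0 X0.00 Y0.00
G1 X18.28 Y0.00
G1 X18.28 Y4.12
G1 X6.84 Y4.12
G1 X6.84 Y20.07
G1 X0.00 Y20.07
G1 X0.00 Y0.00
; layer 4
G0 Z14.50
G0 X0.00 Y0.00
G1 X18.28 Y0.00
G1 X18.28 Y4.12
G1 X6.84 Y4.12
G1 X6.84 Y20.07
G1 X0.00 Y20.07
G1 X0.00 Y0.00
; layer 5
G0 Z18.12
G0 X0.00 Y0.00
G1 X18.28 Y0.00
G1 X18.28 Y4.12
G1 X6.84 Y4.12
G1 X6.84 Y20.07
G1 X0.00 Y20.07
G1 X0.00 Y0.00
; layer 6
G0 Z21.75
G0 X0.00 Y0.00
G1 X18.28 Y0.00
G1 X18.28 Y4.12
G1 X6.84 Y4.12
G1 X6.84 Y20.07
G1 X0.00 Y20.07
G1 X0.00 Y0.00
M2 ; end

The solid is an L-shaped prism: outer 18.3 × 20.1 mm, arm thicknesses ≈ 4.12 mm (horizontal) and 6.84 mm (vertical), extruded 21.8 mm in z. Slicing at Δz = 3.62 mm — 6 equal slices spanning the solid's height, so layer i sits at z = i·h/6 — gives 6 non-empty perimeters. Each is a 6-segment closed polygon; G0 lifts to the layer z and rapids to the start vertex, then G1 traces the edges.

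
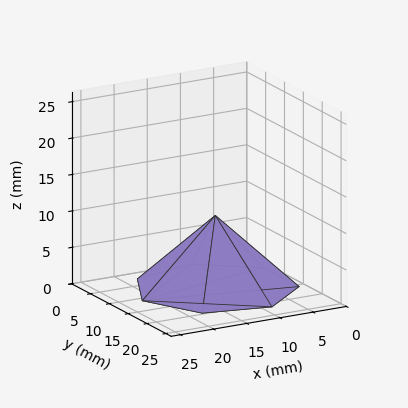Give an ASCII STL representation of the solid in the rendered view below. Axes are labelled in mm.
Reading the render: the shape is a regular 7-sided pyramid, base circumscribed radius ≈ 11 mm, apex at z ≈ 10 mm (dimensions read to the nearest mm from the axis ticks). For the STL, each face is triangulated and given an outward normal.

solid part
  facet normal 0.0000 0.0000 -1.0000
    outer loop
      vertex 8.552 21.724 0.000
      vertex 17.858 19.600 0.000
      vertex 22.000 11.000 0.000
    endloop
  endfacet
  facet normal 0.0000 0.0000 -1.0000
    outer loop
      vertex 1.089 15.773 0.000
      vertex 8.552 21.724 0.000
      vertex 22.000 11.000 0.000
    endloop
  endfacet
  facet normal 0.0000 0.0000 -1.0000
    outer loop
      vertex 1.089 6.227 0.000
      vertex 1.089 15.773 0.000
      vertex 22.000 11.000 0.000
    endloop
  endfacet
  facet normal 0.0000 0.0000 -1.0000
    outer loop
      vertex 8.552 0.276 0.000
      vertex 1.089 6.227 0.000
      vertex 22.000 11.000 0.000
    endloop
  endfacet
  facet normal 0.0000 0.0000 -1.0000
    outer loop
      vertex 17.858 2.400 0.000
      vertex 8.552 0.276 0.000
      vertex 22.000 11.000 0.000
    endloop
  endfacet
  facet normal 0.6399 0.3082 0.7039
    outer loop
      vertex 22.000 11.000 0.000
      vertex 17.858 19.600 0.000
      vertex 11.000 11.000 10.000
    endloop
  endfacet
  facet normal 0.1581 0.6925 0.7039
    outer loop
      vertex 17.858 19.600 0.000
      vertex 8.552 21.724 0.000
      vertex 11.000 11.000 10.000
    endloop
  endfacet
  facet normal -0.4428 0.5553 0.7039
    outer loop
      vertex 8.552 21.724 0.000
      vertex 1.089 15.773 0.000
      vertex 11.000 11.000 10.000
    endloop
  endfacet
  facet normal -0.7103 0.0000 0.7039
    outer loop
      vertex 1.089 15.773 0.000
      vertex 1.089 6.227 0.000
      vertex 11.000 11.000 10.000
    endloop
  endfacet
  facet normal -0.4428 -0.5553 0.7039
    outer loop
      vertex 1.089 6.227 0.000
      vertex 8.552 0.276 0.000
      vertex 11.000 11.000 10.000
    endloop
  endfacet
  facet normal 0.1581 -0.6925 0.7039
    outer loop
      vertex 8.552 0.276 0.000
      vertex 17.858 2.400 0.000
      vertex 11.000 11.000 10.000
    endloop
  endfacet
  facet normal 0.6399 -0.3082 0.7039
    outer loop
      vertex 17.858 2.400 0.000
      vertex 22.000 11.000 0.000
      vertex 11.000 11.000 10.000
    endloop
  endfacet
endsolid part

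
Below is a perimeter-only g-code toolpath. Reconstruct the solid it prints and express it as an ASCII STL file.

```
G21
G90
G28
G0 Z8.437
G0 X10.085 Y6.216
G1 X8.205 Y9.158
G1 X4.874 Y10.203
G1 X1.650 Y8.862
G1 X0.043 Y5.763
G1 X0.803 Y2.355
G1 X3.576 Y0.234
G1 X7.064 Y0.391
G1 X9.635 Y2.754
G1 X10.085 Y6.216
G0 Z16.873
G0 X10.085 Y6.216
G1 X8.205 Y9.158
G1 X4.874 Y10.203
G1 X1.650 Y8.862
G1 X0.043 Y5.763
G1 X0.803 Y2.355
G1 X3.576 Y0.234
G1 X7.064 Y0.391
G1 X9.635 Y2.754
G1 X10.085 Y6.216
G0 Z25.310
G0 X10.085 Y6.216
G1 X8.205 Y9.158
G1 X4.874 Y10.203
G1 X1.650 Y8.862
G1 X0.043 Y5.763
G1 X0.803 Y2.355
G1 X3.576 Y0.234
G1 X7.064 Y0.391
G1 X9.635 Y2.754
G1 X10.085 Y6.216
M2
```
solid part
  facet normal 0.0000 0.0000 -1.0000
    outer loop
      vertex 4.874 10.203 0.000
      vertex 8.205 9.158 0.000
      vertex 10.085 6.216 0.000
    endloop
  endfacet
  facet normal 0.0000 0.0000 -1.0000
    outer loop
      vertex 1.650 8.862 0.000
      vertex 4.874 10.203 0.000
      vertex 10.085 6.216 0.000
    endloop
  endfacet
  facet normal 0.0000 0.0000 -1.0000
    outer loop
      vertex 0.043 5.763 0.000
      vertex 1.650 8.862 0.000
      vertex 10.085 6.216 0.000
    endloop
  endfacet
  facet normal 0.0000 0.0000 -1.0000
    outer loop
      vertex 0.803 2.355 0.000
      vertex 0.043 5.763 0.000
      vertex 10.085 6.216 0.000
    endloop
  endfacet
  facet normal 0.0000 0.0000 -1.0000
    outer loop
      vertex 3.576 0.234 0.000
      vertex 0.803 2.355 0.000
      vertex 10.085 6.216 0.000
    endloop
  endfacet
  facet normal 0.0000 0.0000 -1.0000
    outer loop
      vertex 7.064 0.391 0.000
      vertex 3.576 0.234 0.000
      vertex 10.085 6.216 0.000
    endloop
  endfacet
  facet normal 0.0000 0.0000 -1.0000
    outer loop
      vertex 9.635 2.754 0.000
      vertex 7.064 0.391 0.000
      vertex 10.085 6.216 0.000
    endloop
  endfacet
  facet normal 0.0000 0.0000 1.0000
    outer loop
      vertex 10.085 6.216 25.310
      vertex 8.205 9.158 25.310
      vertex 4.874 10.203 25.310
    endloop
  endfacet
  facet normal 0.0000 0.0000 1.0000
    outer loop
      vertex 10.085 6.216 25.310
      vertex 4.874 10.203 25.310
      vertex 1.650 8.862 25.310
    endloop
  endfacet
  facet normal 0.0000 0.0000 1.0000
    outer loop
      vertex 10.085 6.216 25.310
      vertex 1.650 8.862 25.310
      vertex 0.043 5.763 25.310
    endloop
  endfacet
  facet normal 0.0000 0.0000 1.0000
    outer loop
      vertex 10.085 6.216 25.310
      vertex 0.043 5.763 25.310
      vertex 0.803 2.355 25.310
    endloop
  endfacet
  facet normal 0.0000 0.0000 1.0000
    outer loop
      vertex 10.085 6.216 25.310
      vertex 0.803 2.355 25.310
      vertex 3.576 0.234 25.310
    endloop
  endfacet
  facet normal 0.0000 0.0000 1.0000
    outer loop
      vertex 10.085 6.216 25.310
      vertex 3.576 0.234 25.310
      vertex 7.064 0.391 25.310
    endloop
  endfacet
  facet normal 0.0000 0.0000 1.0000
    outer loop
      vertex 10.085 6.216 25.310
      vertex 7.064 0.391 25.310
      vertex 9.635 2.754 25.310
    endloop
  endfacet
  facet normal 0.8426 0.5385 0.0000
    outer loop
      vertex 10.085 6.216 0.000
      vertex 8.205 9.158 0.000
      vertex 8.205 9.158 25.310
    endloop
  endfacet
  facet normal 0.8426 0.5385 0.0000
    outer loop
      vertex 10.085 6.216 0.000
      vertex 8.205 9.158 25.310
      vertex 10.085 6.216 25.310
    endloop
  endfacet
  facet normal 0.2993 0.9541 0.0000
    outer loop
      vertex 8.205 9.158 0.000
      vertex 4.874 10.203 0.000
      vertex 4.874 10.203 25.310
    endloop
  endfacet
  facet normal 0.2993 0.9541 0.0000
    outer loop
      vertex 8.205 9.158 0.000
      vertex 4.874 10.203 25.310
      vertex 8.205 9.158 25.310
    endloop
  endfacet
  facet normal -0.3840 0.9233 0.0000
    outer loop
      vertex 4.874 10.203 0.000
      vertex 1.650 8.862 0.000
      vertex 1.650 8.862 25.310
    endloop
  endfacet
  facet normal -0.3840 0.9233 0.0000
    outer loop
      vertex 4.874 10.203 0.000
      vertex 1.650 8.862 25.310
      vertex 4.874 10.203 25.310
    endloop
  endfacet
  facet normal -0.8877 0.4603 0.0000
    outer loop
      vertex 1.650 8.862 0.000
      vertex 0.043 5.763 0.000
      vertex 0.043 5.763 25.310
    endloop
  endfacet
  facet normal -0.8877 0.4603 0.0000
    outer loop
      vertex 1.650 8.862 0.000
      vertex 0.043 5.763 25.310
      vertex 1.650 8.862 25.310
    endloop
  endfacet
  facet normal -0.9760 -0.2177 0.0000
    outer loop
      vertex 0.043 5.763 0.000
      vertex 0.803 2.355 0.000
      vertex 0.803 2.355 25.310
    endloop
  endfacet
  facet normal -0.9760 -0.2177 0.0000
    outer loop
      vertex 0.043 5.763 0.000
      vertex 0.803 2.355 25.310
      vertex 0.043 5.763 25.310
    endloop
  endfacet
  facet normal -0.6075 -0.7943 0.0000
    outer loop
      vertex 0.803 2.355 0.000
      vertex 3.576 0.234 0.000
      vertex 3.576 0.234 25.310
    endloop
  endfacet
  facet normal -0.6075 -0.7943 0.0000
    outer loop
      vertex 0.803 2.355 0.000
      vertex 3.576 0.234 25.310
      vertex 0.803 2.355 25.310
    endloop
  endfacet
  facet normal 0.0450 -0.9990 0.0000
    outer loop
      vertex 3.576 0.234 0.000
      vertex 7.064 0.391 0.000
      vertex 7.064 0.391 25.310
    endloop
  endfacet
  facet normal 0.0450 -0.9990 0.0000
    outer loop
      vertex 3.576 0.234 0.000
      vertex 7.064 0.391 25.310
      vertex 3.576 0.234 25.310
    endloop
  endfacet
  facet normal 0.6767 -0.7363 0.0000
    outer loop
      vertex 7.064 0.391 0.000
      vertex 9.635 2.754 0.000
      vertex 9.635 2.754 25.310
    endloop
  endfacet
  facet normal 0.6767 -0.7363 0.0000
    outer loop
      vertex 7.064 0.391 0.000
      vertex 9.635 2.754 25.310
      vertex 7.064 0.391 25.310
    endloop
  endfacet
  facet normal 0.9917 -0.1289 0.0000
    outer loop
      vertex 9.635 2.754 0.000
      vertex 10.085 6.216 0.000
      vertex 10.085 6.216 25.310
    endloop
  endfacet
  facet normal 0.9917 -0.1289 0.0000
    outer loop
      vertex 9.635 2.754 0.000
      vertex 10.085 6.216 25.310
      vertex 9.635 2.754 25.310
    endloop
  endfacet
endsolid part

The G0 Z moves step by Δz≈8.437 mm. Every layer's G1 loop is the same polygon, so the solid is a straight extrusion of it from z=0 to z≈25.3. Closing with flat bottom and top caps and triangulating gives 32 facets — a regular 9-sided prism (a cylinder approximated with 9 flat sides), circumscribed radius ≈ 5.1 mm, height ≈ 25.3 mm.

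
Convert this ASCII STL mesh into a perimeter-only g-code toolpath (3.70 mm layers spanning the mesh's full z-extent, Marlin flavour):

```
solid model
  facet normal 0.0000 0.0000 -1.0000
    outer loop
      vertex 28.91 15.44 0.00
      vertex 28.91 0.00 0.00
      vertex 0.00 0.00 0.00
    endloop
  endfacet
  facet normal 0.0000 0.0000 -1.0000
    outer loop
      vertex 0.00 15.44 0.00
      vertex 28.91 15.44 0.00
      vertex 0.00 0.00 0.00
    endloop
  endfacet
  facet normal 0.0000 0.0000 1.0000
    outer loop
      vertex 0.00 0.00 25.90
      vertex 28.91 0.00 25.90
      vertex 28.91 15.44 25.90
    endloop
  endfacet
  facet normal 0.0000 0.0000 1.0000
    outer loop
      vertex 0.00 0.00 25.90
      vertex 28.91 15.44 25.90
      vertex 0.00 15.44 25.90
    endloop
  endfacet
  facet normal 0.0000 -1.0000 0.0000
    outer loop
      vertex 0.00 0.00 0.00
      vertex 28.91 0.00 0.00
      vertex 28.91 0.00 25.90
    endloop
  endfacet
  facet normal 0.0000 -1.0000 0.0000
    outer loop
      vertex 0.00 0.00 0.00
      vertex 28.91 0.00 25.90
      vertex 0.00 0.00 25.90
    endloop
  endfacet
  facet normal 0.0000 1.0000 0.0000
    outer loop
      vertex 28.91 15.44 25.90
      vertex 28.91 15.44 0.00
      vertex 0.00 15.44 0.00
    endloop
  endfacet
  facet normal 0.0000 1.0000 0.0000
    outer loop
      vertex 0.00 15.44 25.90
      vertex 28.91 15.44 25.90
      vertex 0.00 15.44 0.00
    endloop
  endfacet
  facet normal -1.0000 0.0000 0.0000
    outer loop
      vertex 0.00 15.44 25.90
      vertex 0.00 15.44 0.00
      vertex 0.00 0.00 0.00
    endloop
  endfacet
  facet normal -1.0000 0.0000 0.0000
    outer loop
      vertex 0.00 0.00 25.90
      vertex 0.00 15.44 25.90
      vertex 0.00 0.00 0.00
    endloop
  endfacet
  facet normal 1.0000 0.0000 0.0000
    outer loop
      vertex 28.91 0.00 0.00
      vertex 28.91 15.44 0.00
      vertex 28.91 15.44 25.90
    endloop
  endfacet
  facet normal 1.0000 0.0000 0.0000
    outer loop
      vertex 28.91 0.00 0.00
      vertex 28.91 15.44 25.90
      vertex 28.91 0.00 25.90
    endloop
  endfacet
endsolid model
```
; perimeter-only toolpath
G21 ; units = mm
G90 ; absolute positioning
G28 ; home
; layer 1
G0 Z3.70
G0 X0.00 Y0.00
G1 X28.91 Y0.00
G1 X28.91 Y15.44
G1 X0.00 Y15.44
G1 X0.00 Y0.00
; layer 2
G0 Z7.40
G0 X0.00 Y0.00
G1 X28.91 Y0.00
G1 X28.91 Y15.44
G1 X0.00 Y15.44
G1 X0.00 Y0.00
; layer 3
G0 Z11.10
G0 X0.00 Y0.00
G1 X28.91 Y0.00
G1 X28.91 Y15.44
G1 X0.00 Y15.44
G1 X0.00 Y0.00
; layer 4
G0 Z14.80
G0 X0.00 Y0.00
G1 X28.91 Y0.00
G1 X28.91 Y15.44
G1 X0.00 Y15.44
G1 X0.00 Y0.00
; layer 5
G0 Z18.50
G0 X0.00 Y0.00
G1 X28.91 Y0.00
G1 X28.91 Y15.44
G1 X0.00 Y15.44
G1 X0.00 Y0.00
; layer 6
G0 Z22.20
G0 X0.00 Y0.00
G1 X28.91 Y0.00
G1 X28.91 Y15.44
G1 X0.00 Y15.44
G1 X0.00 Y0.00
; layer 7
G0 Z25.90
G0 X0.00 Y0.00
G1 X28.91 Y0.00
G1 X28.91 Y15.44
G1 X0.00 Y15.44
G1 X0.00 Y0.00
M2 ; end

The solid is a rectangular box, roughly 28.9 × 15.4 mm footprint and 25.9 mm tall. Slicing at Δz = 3.70 mm — 7 equal slices spanning the solid's height, so layer i sits at z = i·h/7 — gives 7 non-empty perimeters. Each is a 4-segment closed polygon; G0 lifts to the layer z and rapids to the start vertex, then G1 traces the edges.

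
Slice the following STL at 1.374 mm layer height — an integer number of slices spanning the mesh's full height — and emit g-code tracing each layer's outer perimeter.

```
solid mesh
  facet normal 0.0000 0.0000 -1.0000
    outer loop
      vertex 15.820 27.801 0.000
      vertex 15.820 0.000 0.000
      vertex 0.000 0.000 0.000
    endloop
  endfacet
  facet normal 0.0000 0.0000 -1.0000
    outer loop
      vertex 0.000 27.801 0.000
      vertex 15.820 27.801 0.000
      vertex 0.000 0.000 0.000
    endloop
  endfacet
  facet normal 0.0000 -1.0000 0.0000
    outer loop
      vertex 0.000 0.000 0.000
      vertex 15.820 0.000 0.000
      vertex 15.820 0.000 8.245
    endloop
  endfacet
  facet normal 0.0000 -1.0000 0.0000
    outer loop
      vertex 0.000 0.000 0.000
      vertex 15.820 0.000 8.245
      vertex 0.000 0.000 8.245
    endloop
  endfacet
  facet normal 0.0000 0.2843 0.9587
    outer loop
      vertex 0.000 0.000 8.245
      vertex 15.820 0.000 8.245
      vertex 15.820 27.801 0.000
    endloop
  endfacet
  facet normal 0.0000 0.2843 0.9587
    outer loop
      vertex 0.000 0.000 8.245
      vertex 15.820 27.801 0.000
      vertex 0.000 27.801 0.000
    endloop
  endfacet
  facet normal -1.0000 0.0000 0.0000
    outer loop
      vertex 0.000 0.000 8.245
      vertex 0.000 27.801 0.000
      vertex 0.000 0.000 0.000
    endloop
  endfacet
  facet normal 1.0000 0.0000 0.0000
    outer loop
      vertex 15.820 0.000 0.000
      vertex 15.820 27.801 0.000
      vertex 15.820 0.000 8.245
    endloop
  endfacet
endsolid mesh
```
; perimeter-only toolpath
G21 ; units = mm
G90 ; absolute positioning
G28 ; home
; layer 1
G0 Z1.374
G0 X0.000 Y0.000
G1 X15.820 Y0.000
G1 X15.820 Y23.168
G1 X0.000 Y23.168
G1 X0.000 Y0.000
; layer 2
G0 Z2.748
G0 X0.000 Y0.000
G1 X15.820 Y0.000
G1 X15.820 Y18.534
G1 X0.000 Y18.534
G1 X0.000 Y0.000
; layer 3
G0 Z4.122
G0 X0.000 Y0.000
G1 X15.820 Y0.000
G1 X15.820 Y13.900
G1 X0.000 Y13.900
G1 X0.000 Y0.000
; layer 4
G0 Z5.497
G0 X0.000 Y0.000
G1 X15.820 Y0.000
G1 X15.820 Y9.267
G1 X0.000 Y9.267
G1 X0.000 Y0.000
; layer 5
G0 Z6.871
G0 X0.000 Y0.000
G1 X15.820 Y0.000
G1 X15.820 Y4.633
G1 X0.000 Y4.633
G1 X0.000 Y0.000
M2 ; end

The solid is a wedge (ramp): 15.8 × 27.8 mm base, rising to 8.24 mm along the y=0 edge and sloping linearly to z=0 at y=27.8. Slicing at Δz = 1.374 mm — 6 equal slices spanning the solid's height, so layer i sits at z = i·h/6 — gives 5 non-empty perimeters. Each is a 4-segment closed polygon; G0 lifts to the layer z and rapids to the start vertex, then G1 traces the edges. The cross-section shrinks linearly with z (the slice at the apex is degenerate and omitted).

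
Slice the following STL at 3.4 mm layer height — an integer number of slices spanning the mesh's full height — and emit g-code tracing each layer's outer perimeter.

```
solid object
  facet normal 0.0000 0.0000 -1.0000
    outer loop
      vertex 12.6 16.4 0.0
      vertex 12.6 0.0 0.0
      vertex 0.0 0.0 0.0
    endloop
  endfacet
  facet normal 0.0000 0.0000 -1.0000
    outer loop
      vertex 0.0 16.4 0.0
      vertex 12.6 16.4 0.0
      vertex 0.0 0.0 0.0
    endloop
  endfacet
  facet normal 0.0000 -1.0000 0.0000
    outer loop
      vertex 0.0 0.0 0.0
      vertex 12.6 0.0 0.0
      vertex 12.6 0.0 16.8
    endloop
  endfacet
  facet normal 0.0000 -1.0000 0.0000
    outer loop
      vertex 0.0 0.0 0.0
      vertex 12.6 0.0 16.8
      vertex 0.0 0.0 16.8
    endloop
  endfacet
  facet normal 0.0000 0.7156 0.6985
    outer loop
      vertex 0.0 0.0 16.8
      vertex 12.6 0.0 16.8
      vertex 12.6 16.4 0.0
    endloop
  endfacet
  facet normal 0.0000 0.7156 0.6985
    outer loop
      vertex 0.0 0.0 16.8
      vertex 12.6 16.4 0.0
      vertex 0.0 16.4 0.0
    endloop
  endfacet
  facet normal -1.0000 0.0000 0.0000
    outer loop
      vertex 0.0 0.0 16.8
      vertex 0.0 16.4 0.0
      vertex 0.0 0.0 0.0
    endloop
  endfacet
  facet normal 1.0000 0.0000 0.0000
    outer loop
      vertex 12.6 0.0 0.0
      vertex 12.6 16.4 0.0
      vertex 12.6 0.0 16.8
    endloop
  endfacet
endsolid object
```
; perimeter-only toolpath
G21 ; units = mm
G90 ; absolute positioning
G28 ; home
; layer 1
G0 Z3.4
G0 X0.0 Y0.0
G1 X12.6 Y0.0
G1 X12.6 Y13.1
G1 X0.0 Y13.1
G1 X0.0 Y0.0
; layer 2
G0 Z6.7
G0 X0.0 Y0.0
G1 X12.6 Y0.0
G1 X12.6 Y9.8
G1 X0.0 Y9.8
G1 X0.0 Y0.0
; layer 3
G0 Z10.1
G0 X0.0 Y0.0
G1 X12.6 Y0.0
G1 X12.6 Y6.6
G1 X0.0 Y6.6
G1 X0.0 Y0.0
; layer 4
G0 Z13.4
G0 X0.0 Y0.0
G1 X12.6 Y0.0
G1 X12.6 Y3.3
G1 X0.0 Y3.3
G1 X0.0 Y0.0
M2 ; end

The solid is a wedge (ramp): 12.6 × 16.4 mm base, rising to 16.8 mm along the y=0 edge and sloping linearly to z=0 at y=16.4. Slicing at Δz = 3.4 mm — 5 equal slices spanning the solid's height, so layer i sits at z = i·h/5 — gives 4 non-empty perimeters. Each is a 4-segment closed polygon; G0 lifts to the layer z and rapids to the start vertex, then G1 traces the edges. The cross-section shrinks linearly with z (the slice at the apex is degenerate and omitted).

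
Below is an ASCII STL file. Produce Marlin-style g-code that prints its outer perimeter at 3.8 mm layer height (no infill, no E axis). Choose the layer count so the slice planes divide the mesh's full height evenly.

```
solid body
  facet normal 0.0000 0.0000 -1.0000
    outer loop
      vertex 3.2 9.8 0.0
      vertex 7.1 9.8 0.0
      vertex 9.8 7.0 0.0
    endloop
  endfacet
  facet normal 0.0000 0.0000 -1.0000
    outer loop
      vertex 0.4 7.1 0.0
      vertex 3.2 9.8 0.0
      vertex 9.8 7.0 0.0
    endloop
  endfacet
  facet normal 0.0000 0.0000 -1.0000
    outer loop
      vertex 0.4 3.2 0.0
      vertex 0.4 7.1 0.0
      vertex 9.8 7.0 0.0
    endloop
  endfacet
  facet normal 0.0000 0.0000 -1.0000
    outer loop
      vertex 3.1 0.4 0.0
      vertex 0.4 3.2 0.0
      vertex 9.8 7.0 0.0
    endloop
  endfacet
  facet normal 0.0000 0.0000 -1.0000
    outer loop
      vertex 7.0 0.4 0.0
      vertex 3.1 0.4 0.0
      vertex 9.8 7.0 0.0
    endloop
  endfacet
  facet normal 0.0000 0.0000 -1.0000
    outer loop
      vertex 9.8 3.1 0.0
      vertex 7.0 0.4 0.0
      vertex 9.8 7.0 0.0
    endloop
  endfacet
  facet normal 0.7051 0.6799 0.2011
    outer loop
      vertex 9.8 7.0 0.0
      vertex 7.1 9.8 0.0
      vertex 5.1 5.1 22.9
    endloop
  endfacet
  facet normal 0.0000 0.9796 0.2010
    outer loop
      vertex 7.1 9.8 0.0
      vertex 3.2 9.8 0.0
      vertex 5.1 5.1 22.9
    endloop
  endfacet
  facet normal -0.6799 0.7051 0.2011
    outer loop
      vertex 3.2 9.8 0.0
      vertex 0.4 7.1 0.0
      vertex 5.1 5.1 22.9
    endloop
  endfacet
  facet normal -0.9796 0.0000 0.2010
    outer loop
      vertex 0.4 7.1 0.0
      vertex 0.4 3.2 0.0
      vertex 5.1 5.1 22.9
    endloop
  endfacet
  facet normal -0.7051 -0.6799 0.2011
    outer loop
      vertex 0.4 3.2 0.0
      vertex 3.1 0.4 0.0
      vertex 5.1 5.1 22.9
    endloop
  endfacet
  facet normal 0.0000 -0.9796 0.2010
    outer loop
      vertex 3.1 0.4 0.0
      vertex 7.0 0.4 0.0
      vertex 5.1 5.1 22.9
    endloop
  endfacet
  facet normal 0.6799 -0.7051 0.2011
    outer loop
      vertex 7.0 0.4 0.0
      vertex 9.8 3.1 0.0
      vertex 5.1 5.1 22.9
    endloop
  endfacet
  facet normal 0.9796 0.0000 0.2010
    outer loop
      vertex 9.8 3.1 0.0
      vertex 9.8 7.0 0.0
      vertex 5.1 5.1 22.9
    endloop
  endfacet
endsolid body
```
; perimeter-only toolpath
G21 ; units = mm
G90 ; absolute positioning
G28 ; home
; layer 1
G0 Z3.8
G0 X9.0 Y6.7
G1 X6.8 Y9.0
G1 X3.5 Y9.0
G1 X1.2 Y6.8
G1 X1.2 Y3.5
G1 X3.4 Y1.2
G1 X6.7 Y1.2
G1 X9.0 Y3.4
G1 X9.0 Y6.7
; layer 2
G0 Z7.6
G0 X8.2 Y6.4
G1 X6.4 Y8.2
G1 X3.8 Y8.2
G1 X2.0 Y6.4
G1 X2.0 Y3.8
G1 X3.8 Y2.0
G1 X6.4 Y2.0
G1 X8.2 Y3.8
G1 X8.2 Y6.4
; layer 3
G0 Z11.4
G0 X7.5 Y6.0
G1 X6.1 Y7.5
G1 X4.2 Y7.5
G1 X2.8 Y6.1
G1 X2.8 Y4.2
G1 X4.1 Y2.8
G1 X6.0 Y2.8
G1 X7.5 Y4.1
G1 X7.5 Y6.0
; layer 4
G0 Z15.3
G0 X6.7 Y5.7
G1 X5.8 Y6.7
G1 X4.5 Y6.7
G1 X3.5 Y5.8
G1 X3.5 Y4.5
G1 X4.4 Y3.5
G1 X5.7 Y3.5
G1 X6.7 Y4.4
G1 X6.7 Y5.7
; layer 5
G0 Z19.1
G0 X5.9 Y5.4
G1 X5.4 Y5.9
G1 X4.8 Y5.9
G1 X4.3 Y5.4
G1 X4.3 Y4.8
G1 X4.8 Y4.3
G1 X5.4 Y4.3
G1 X5.9 Y4.8
G1 X5.9 Y5.4
M2 ; end

The solid is a regular 8-sided pyramid, base circumscribed radius ≈ 5.1 mm, apex at z ≈ 22.9 mm. Slicing at Δz = 3.8 mm — 6 equal slices spanning the solid's height, so layer i sits at z = i·h/6 — gives 5 non-empty perimeters. Each is a 8-segment closed polygon; G0 lifts to the layer z and rapids to the start vertex, then G1 traces the edges. The cross-section shrinks linearly with z (the slice at the apex is degenerate and omitted).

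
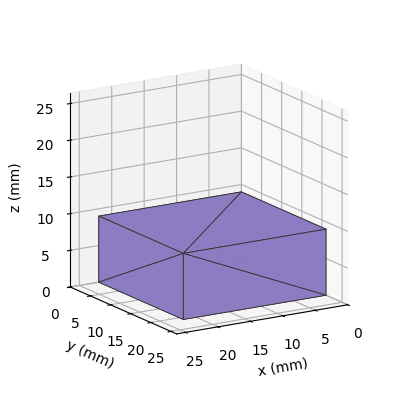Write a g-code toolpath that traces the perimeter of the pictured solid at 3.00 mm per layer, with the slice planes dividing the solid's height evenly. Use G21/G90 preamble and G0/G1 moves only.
Reading the render: the shape is a rectangular box, roughly 22 × 21 mm footprint and 9 mm tall (dimensions read to the nearest mm from the axis ticks). For the g-code, the solid's height is divided into equal slices at the stated Δz and each level perimeter traced with G1 moves after a G0 lift.

; perimeter-only toolpath
G21 ; units = mm
G90 ; absolute positioning
G28 ; home
; layer 1
G0 Z3.00
G0 X0.00 Y0.00
G1 X22.00 Y0.00
G1 X22.00 Y21.00
G1 X0.00 Y21.00
G1 X0.00 Y0.00
; layer 2
G0 Z6.00
G0 X0.00 Y0.00
G1 X22.00 Y0.00
G1 X22.00 Y21.00
G1 X0.00 Y21.00
G1 X0.00 Y0.00
; layer 3
G0 Z9.00
G0 X0.00 Y0.00
G1 X22.00 Y0.00
G1 X22.00 Y21.00
G1 X0.00 Y21.00
G1 X0.00 Y0.00
M2 ; end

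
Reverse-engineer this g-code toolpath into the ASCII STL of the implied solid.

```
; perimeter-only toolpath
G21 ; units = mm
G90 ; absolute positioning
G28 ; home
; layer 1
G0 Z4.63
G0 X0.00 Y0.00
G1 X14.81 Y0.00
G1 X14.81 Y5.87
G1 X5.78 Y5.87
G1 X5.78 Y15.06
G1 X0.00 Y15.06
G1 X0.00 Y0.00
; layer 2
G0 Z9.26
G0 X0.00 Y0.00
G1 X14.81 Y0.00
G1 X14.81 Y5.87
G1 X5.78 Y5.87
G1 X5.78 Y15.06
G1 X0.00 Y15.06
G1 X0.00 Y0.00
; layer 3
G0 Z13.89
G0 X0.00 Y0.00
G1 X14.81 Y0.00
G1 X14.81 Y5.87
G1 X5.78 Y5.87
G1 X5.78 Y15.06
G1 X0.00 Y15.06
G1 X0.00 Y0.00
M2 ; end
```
solid part
  facet normal 0.0000 0.0000 -1.0000
    outer loop
      vertex 14.81 5.87 0.00
      vertex 14.81 0.00 0.00
      vertex 0.00 0.00 0.00
    endloop
  endfacet
  facet normal 0.0000 0.0000 -1.0000
    outer loop
      vertex 5.78 5.87 0.00
      vertex 14.81 5.87 0.00
      vertex 0.00 0.00 0.00
    endloop
  endfacet
  facet normal 0.0000 0.0000 -1.0000
    outer loop
      vertex 5.78 15.06 0.00
      vertex 5.78 5.87 0.00
      vertex 0.00 0.00 0.00
    endloop
  endfacet
  facet normal 0.0000 0.0000 -1.0000
    outer loop
      vertex 0.00 15.06 0.00
      vertex 5.78 15.06 0.00
      vertex 0.00 0.00 0.00
    endloop
  endfacet
  facet normal 0.0000 0.0000 1.0000
    outer loop
      vertex 0.00 0.00 13.89
      vertex 14.81 0.00 13.89
      vertex 14.81 5.87 13.89
    endloop
  endfacet
  facet normal 0.0000 0.0000 1.0000
    outer loop
      vertex 0.00 0.00 13.89
      vertex 14.81 5.87 13.89
      vertex 5.78 5.87 13.89
    endloop
  endfacet
  facet normal 0.0000 0.0000 1.0000
    outer loop
      vertex 0.00 0.00 13.89
      vertex 5.78 5.87 13.89
      vertex 5.78 15.06 13.89
    endloop
  endfacet
  facet normal 0.0000 0.0000 1.0000
    outer loop
      vertex 0.00 0.00 13.89
      vertex 5.78 15.06 13.89
      vertex 0.00 15.06 13.89
    endloop
  endfacet
  facet normal 0.0000 -1.0000 0.0000
    outer loop
      vertex 0.00 0.00 0.00
      vertex 14.81 0.00 0.00
      vertex 14.81 0.00 13.89
    endloop
  endfacet
  facet normal 0.0000 -1.0000 0.0000
    outer loop
      vertex 0.00 0.00 0.00
      vertex 14.81 0.00 13.89
      vertex 0.00 0.00 13.89
    endloop
  endfacet
  facet normal 1.0000 0.0000 0.0000
    outer loop
      vertex 14.81 0.00 0.00
      vertex 14.81 5.87 0.00
      vertex 14.81 5.87 13.89
    endloop
  endfacet
  facet normal 1.0000 0.0000 0.0000
    outer loop
      vertex 14.81 0.00 0.00
      vertex 14.81 5.87 13.89
      vertex 14.81 0.00 13.89
    endloop
  endfacet
  facet normal 0.0000 1.0000 0.0000
    outer loop
      vertex 14.81 5.87 0.00
      vertex 5.78 5.87 0.00
      vertex 5.78 5.87 13.89
    endloop
  endfacet
  facet normal 0.0000 1.0000 0.0000
    outer loop
      vertex 14.81 5.87 0.00
      vertex 5.78 5.87 13.89
      vertex 14.81 5.87 13.89
    endloop
  endfacet
  facet normal 1.0000 0.0000 0.0000
    outer loop
      vertex 5.78 5.87 0.00
      vertex 5.78 15.06 0.00
      vertex 5.78 15.06 13.89
    endloop
  endfacet
  facet normal 1.0000 0.0000 0.0000
    outer loop
      vertex 5.78 5.87 0.00
      vertex 5.78 15.06 13.89
      vertex 5.78 5.87 13.89
    endloop
  endfacet
  facet normal 0.0000 1.0000 0.0000
    outer loop
      vertex 5.78 15.06 0.00
      vertex 0.00 15.06 0.00
      vertex 0.00 15.06 13.89
    endloop
  endfacet
  facet normal 0.0000 1.0000 0.0000
    outer loop
      vertex 5.78 15.06 0.00
      vertex 0.00 15.06 13.89
      vertex 5.78 15.06 13.89
    endloop
  endfacet
  facet normal -1.0000 0.0000 0.0000
    outer loop
      vertex 0.00 15.06 0.00
      vertex 0.00 0.00 0.00
      vertex 0.00 0.00 13.89
    endloop
  endfacet
  facet normal -1.0000 0.0000 0.0000
    outer loop
      vertex 0.00 15.06 0.00
      vertex 0.00 0.00 13.89
      vertex 0.00 15.06 13.89
    endloop
  endfacet
endsolid part

The G0 Z moves step by Δz≈4.63 mm. Every layer's G1 loop is the same polygon, so the solid is a straight extrusion of it from z=0 to z≈13.9. Closing with flat bottom and top caps and triangulating gives 20 facets — an L-shaped prism: outer 14.8 × 15.1 mm, arm thicknesses ≈ 5.87 mm (horizontal) and 5.78 mm (vertical), extruded 13.9 mm in z.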